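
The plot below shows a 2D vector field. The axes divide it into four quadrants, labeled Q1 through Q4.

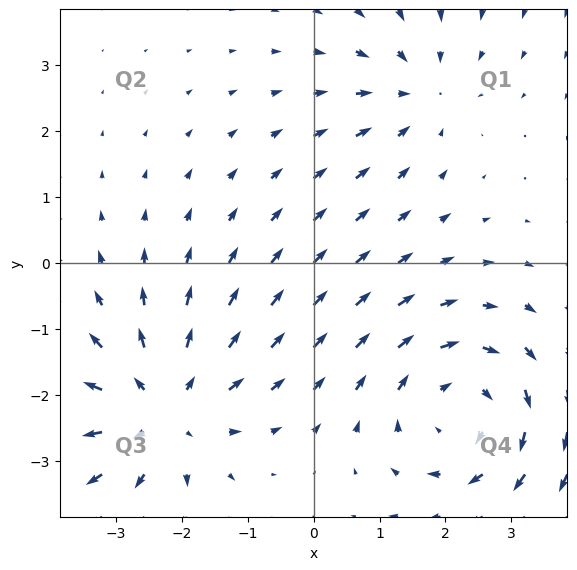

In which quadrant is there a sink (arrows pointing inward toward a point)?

Q1

The sink sits at approximately (1.6, 2.6), which lies in quadrant Q1. The divergence there is about -3, negative as expected for a sink.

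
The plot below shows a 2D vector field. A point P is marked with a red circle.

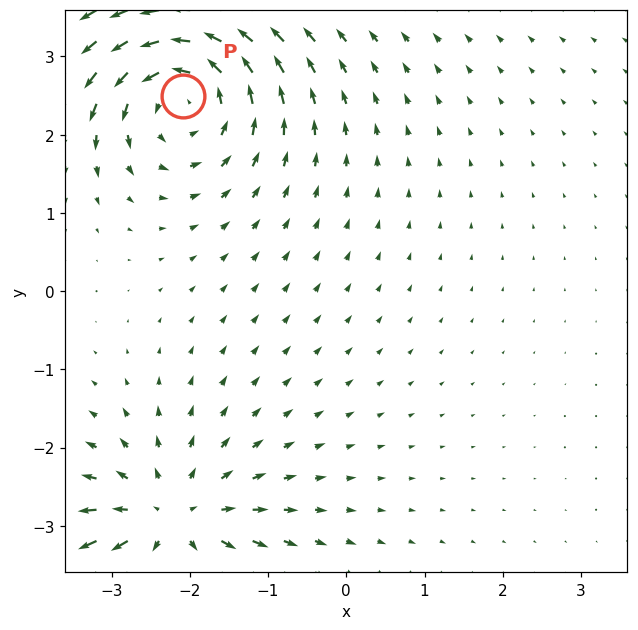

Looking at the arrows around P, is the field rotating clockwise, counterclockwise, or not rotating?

Near P at (-2.1, 2.5) the arrows circulate counterclockwise. The curl (z-component) there is about +5; positive curl means counterclockwise rotation.

counterclockwise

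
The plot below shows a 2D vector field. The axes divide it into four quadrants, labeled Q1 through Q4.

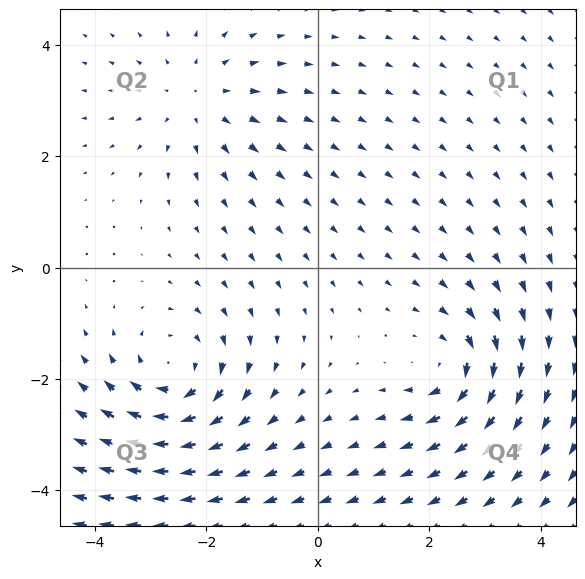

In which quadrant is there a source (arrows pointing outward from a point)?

Q2

The source sits at approximately (-2.2, 3.0), which lies in quadrant Q2. The divergence there is about +3, positive as expected for a source.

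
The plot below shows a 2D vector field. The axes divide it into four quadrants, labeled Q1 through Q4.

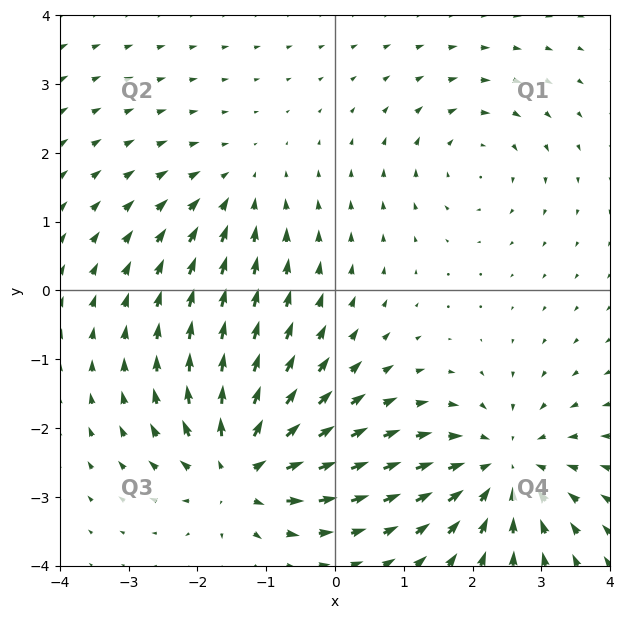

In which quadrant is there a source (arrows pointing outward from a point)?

Q3

The source sits at approximately (-1.4, -2.6), which lies in quadrant Q3. The divergence there is about +7, positive as expected for a source.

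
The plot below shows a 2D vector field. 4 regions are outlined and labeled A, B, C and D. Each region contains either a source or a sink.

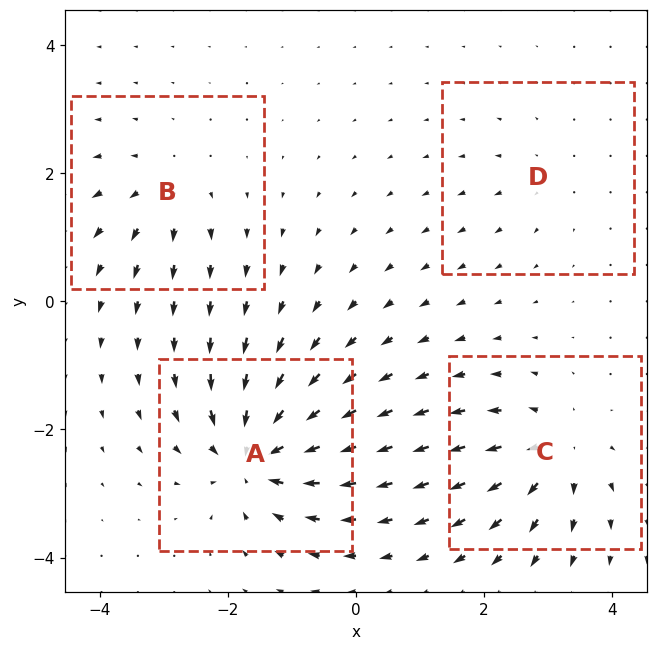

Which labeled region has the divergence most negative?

A

Divergence at each region's feature centre — A: about -8, B: about +4, C: about +6, D: about +2. Region A is most negative.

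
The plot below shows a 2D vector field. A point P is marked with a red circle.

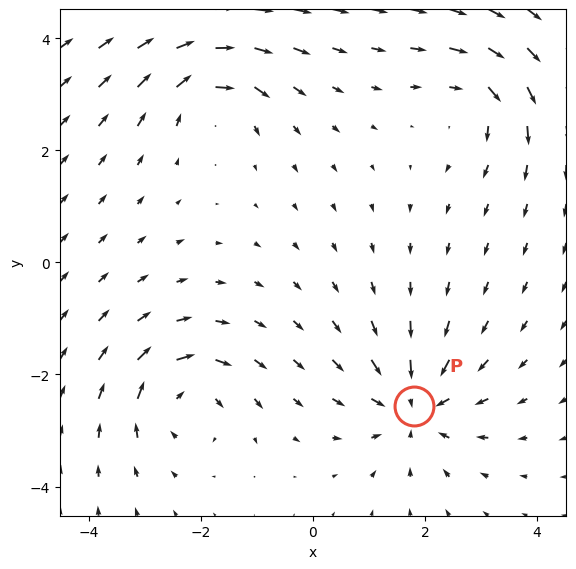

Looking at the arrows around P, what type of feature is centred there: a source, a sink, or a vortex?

sink

At P (1.8, -2.6) the arrows converge inward. Divergence about -5, curl ≈0 — negative divergence with near-zero curl is a sink.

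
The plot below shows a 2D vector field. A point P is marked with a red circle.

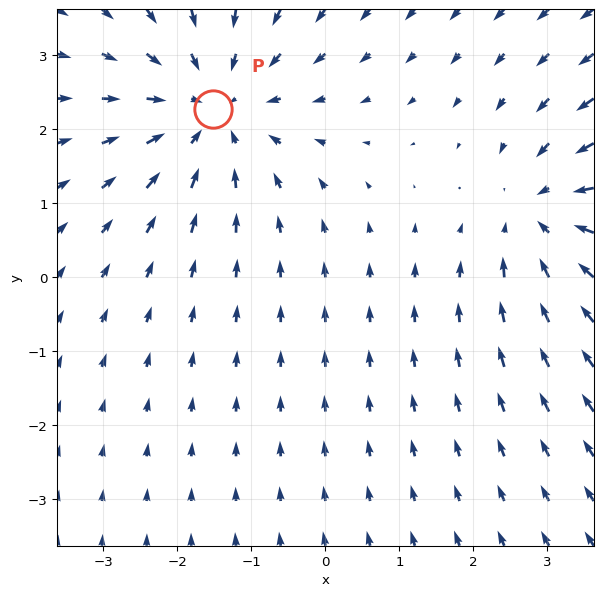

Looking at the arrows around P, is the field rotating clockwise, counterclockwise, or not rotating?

not rotating

Near P at (-1.5, 2.3) the arrows show no circulation. The curl there is ≈0.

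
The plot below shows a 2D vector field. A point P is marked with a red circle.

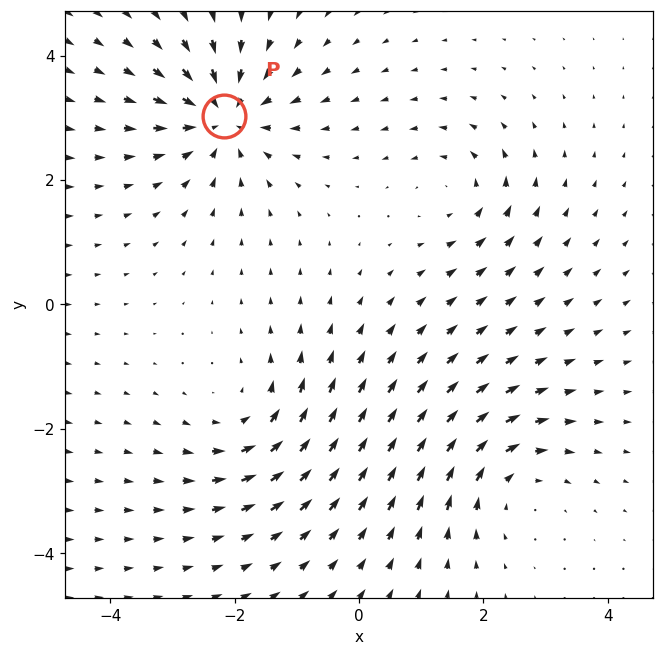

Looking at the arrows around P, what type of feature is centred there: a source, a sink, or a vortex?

At P (-2.2, 3.0) the arrows converge inward. Divergence about -6, curl ≈0 — negative divergence with near-zero curl is a sink.

sink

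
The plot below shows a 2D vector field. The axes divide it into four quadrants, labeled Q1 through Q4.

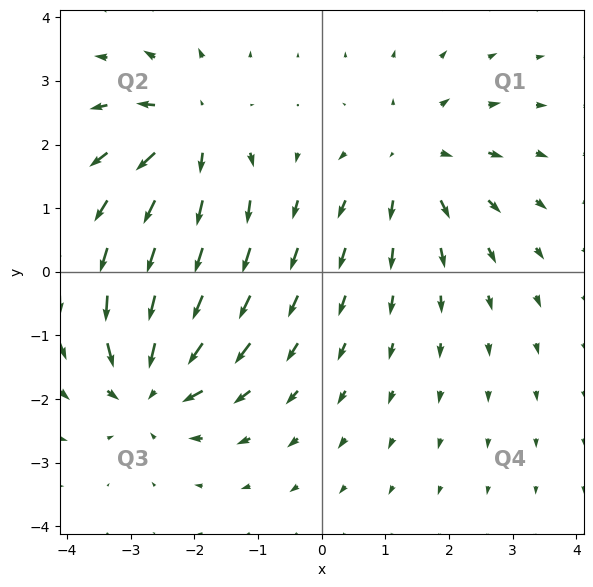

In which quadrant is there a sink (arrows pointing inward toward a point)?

The sink sits at approximately (-2.7, -1.8), which lies in quadrant Q3. The divergence there is about -6, negative as expected for a sink.

Q3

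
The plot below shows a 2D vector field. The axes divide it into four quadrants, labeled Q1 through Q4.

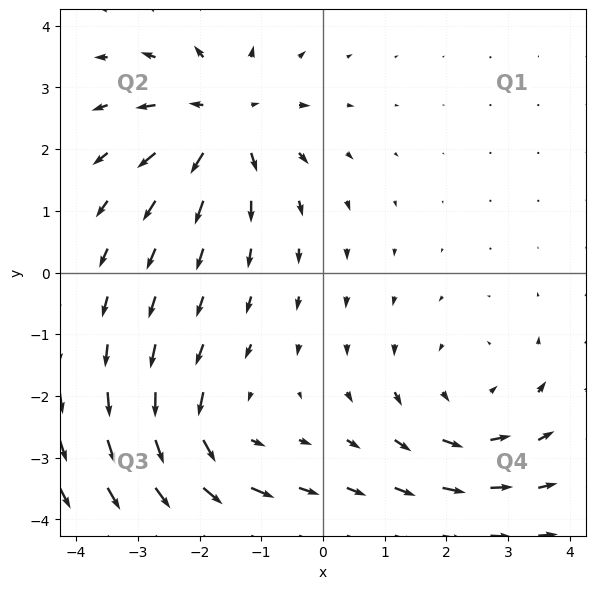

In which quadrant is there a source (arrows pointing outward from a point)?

Q2

The source sits at approximately (-1.6, 2.5), which lies in quadrant Q2. The divergence there is about +4, positive as expected for a source.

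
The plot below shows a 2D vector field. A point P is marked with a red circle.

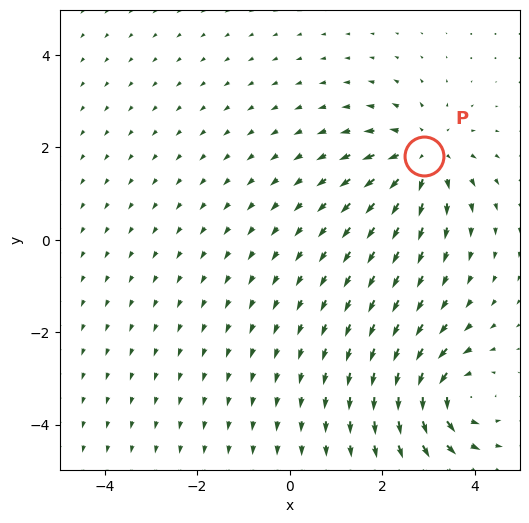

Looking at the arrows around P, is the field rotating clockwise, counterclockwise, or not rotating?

Near P at (2.9, 1.8) the arrows show no circulation. The curl there is ≈0.

not rotating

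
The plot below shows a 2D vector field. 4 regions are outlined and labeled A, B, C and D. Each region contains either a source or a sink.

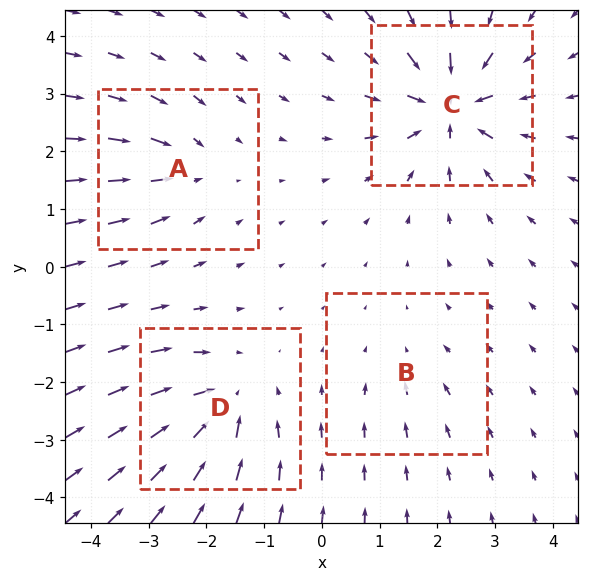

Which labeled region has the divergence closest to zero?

Divergence at each region's feature centre — A: about -4, B: about -2, C: about -8, D: about -6. Region B is closest to zero.

B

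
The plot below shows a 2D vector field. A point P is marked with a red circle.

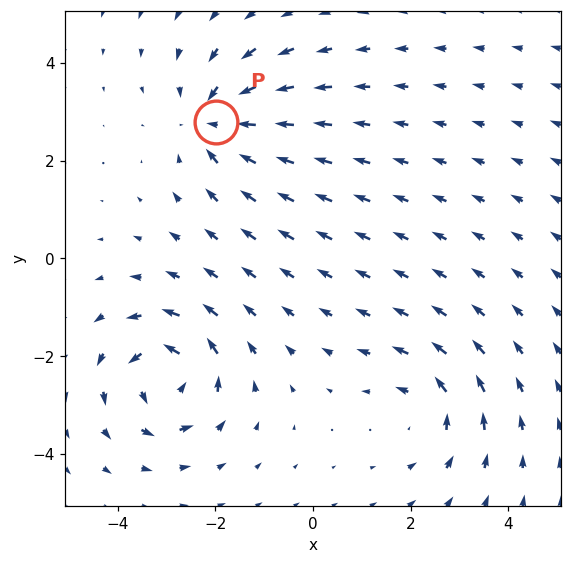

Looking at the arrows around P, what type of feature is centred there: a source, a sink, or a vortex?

sink

At P (-2.0, 2.8) the arrows converge inward. Divergence about -5, curl ≈0 — negative divergence with near-zero curl is a sink.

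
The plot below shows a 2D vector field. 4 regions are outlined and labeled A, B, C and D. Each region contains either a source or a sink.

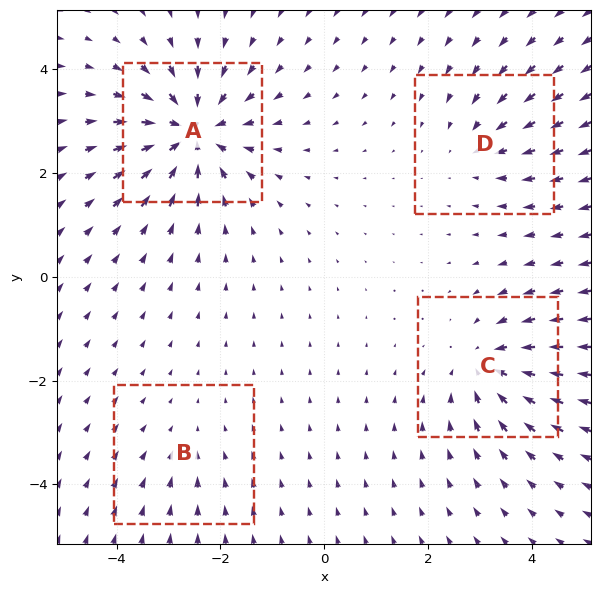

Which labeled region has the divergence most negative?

Divergence at each region's feature centre — A: about -8, B: about -2, C: about -5, D: about -3. Region A is most negative.

A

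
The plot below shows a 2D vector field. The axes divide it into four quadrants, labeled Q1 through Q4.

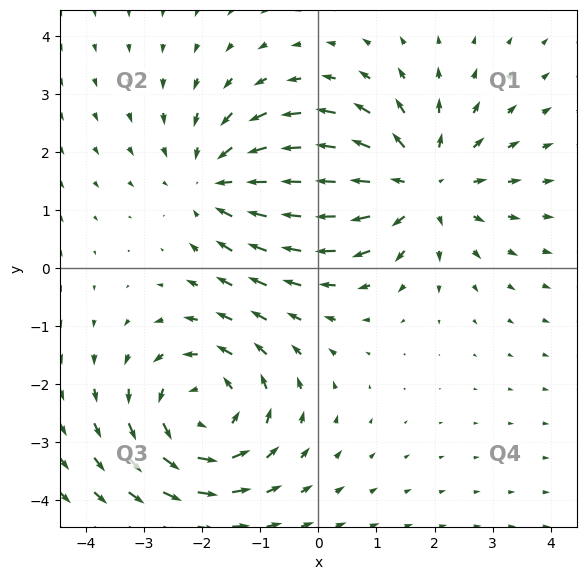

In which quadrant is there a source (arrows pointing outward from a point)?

Q1

The source sits at approximately (1.7, 1.4), which lies in quadrant Q1. The divergence there is about +4, positive as expected for a source.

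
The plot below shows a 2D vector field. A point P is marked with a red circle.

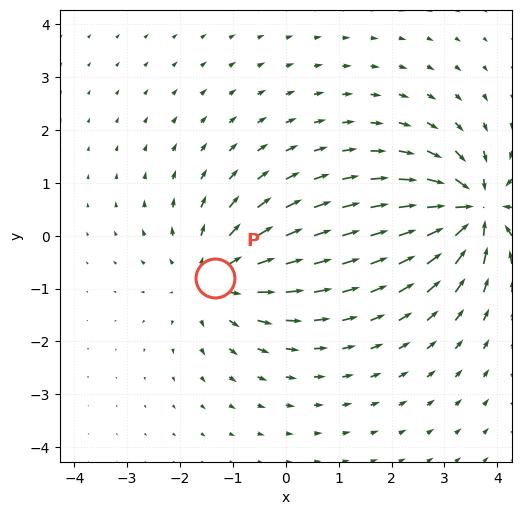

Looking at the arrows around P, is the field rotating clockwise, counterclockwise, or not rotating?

Near P at (-1.3, -0.8) the arrows show no circulation. The curl there is ≈0.

not rotating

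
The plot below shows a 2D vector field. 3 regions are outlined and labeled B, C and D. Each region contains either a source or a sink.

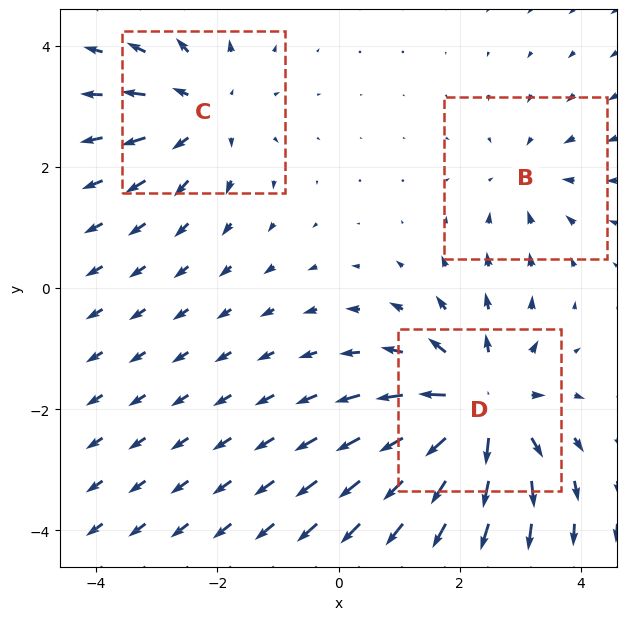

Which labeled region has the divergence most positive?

D

Divergence at each region's feature centre — B: about -2, C: about +3, D: about +5. Region D is most positive.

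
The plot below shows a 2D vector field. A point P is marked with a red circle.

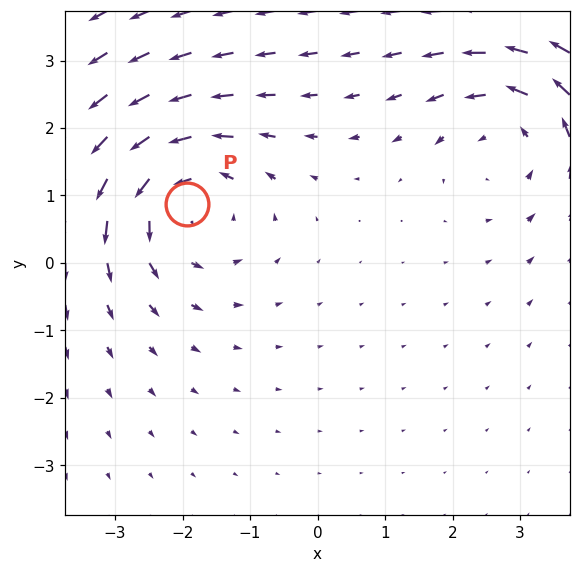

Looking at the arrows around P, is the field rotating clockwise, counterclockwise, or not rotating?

Near P at (-1.9, 0.9) the arrows circulate counterclockwise. The curl (z-component) there is about +4; positive curl means counterclockwise rotation.

counterclockwise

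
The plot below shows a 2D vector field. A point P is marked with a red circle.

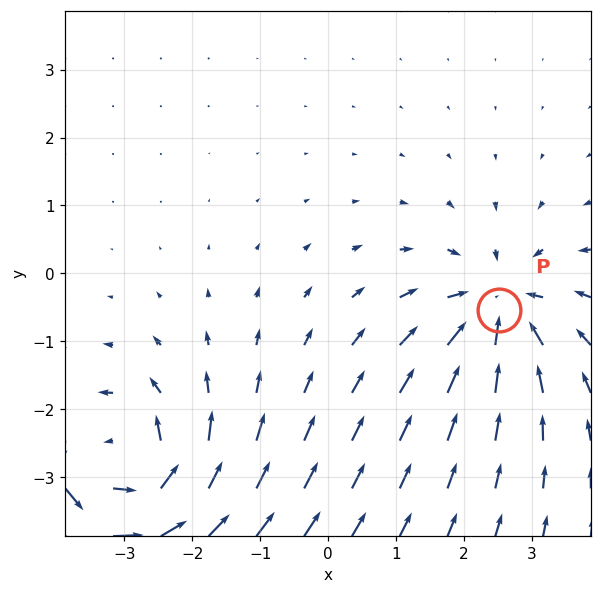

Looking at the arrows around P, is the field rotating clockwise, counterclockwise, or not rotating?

Near P at (2.5, -0.5) the arrows show no circulation. The curl there is ≈0.

not rotating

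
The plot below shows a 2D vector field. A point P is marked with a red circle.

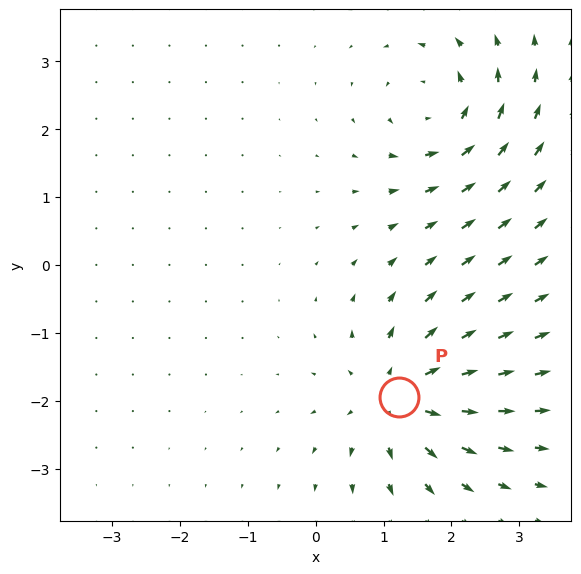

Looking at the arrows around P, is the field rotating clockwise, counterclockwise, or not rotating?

Near P at (1.2, -1.9) the arrows show no circulation. The curl there is ≈0.

not rotating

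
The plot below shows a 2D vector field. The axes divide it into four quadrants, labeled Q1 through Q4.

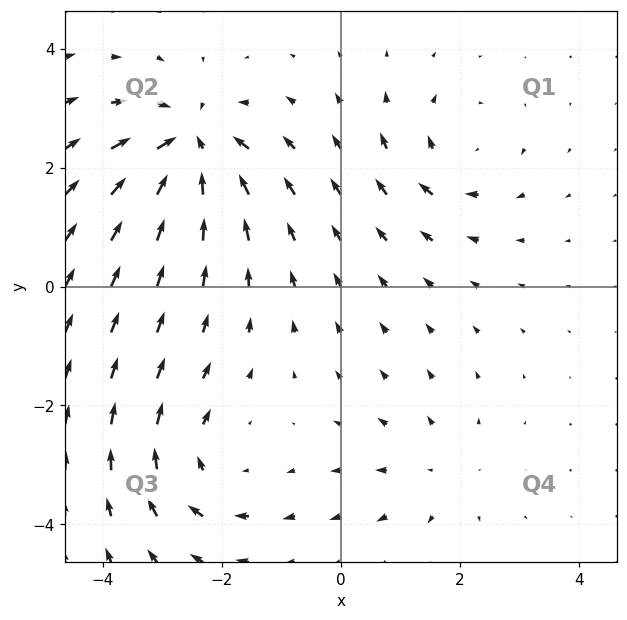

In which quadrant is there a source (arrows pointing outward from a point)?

The source sits at approximately (1.6, -3.1), which lies in quadrant Q4. The divergence there is about +2, positive as expected for a source.

Q4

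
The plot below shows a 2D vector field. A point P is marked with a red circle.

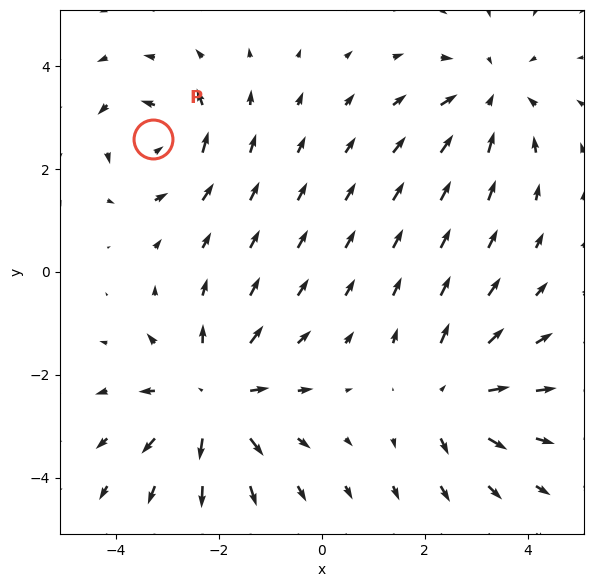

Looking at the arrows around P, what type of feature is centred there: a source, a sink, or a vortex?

At P (-3.3, 2.6) the arrows circulate counterclockwise. Divergence ≈0, curl about +4 — near-zero divergence with nonzero curl is a vortex.

vortex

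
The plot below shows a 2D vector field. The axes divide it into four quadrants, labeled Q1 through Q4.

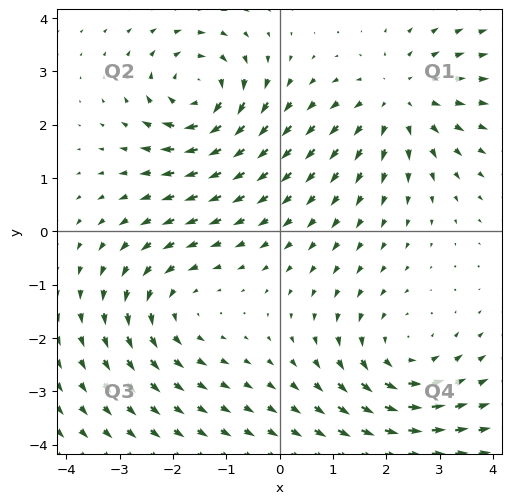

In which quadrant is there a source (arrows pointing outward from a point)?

The source sits at approximately (2.2, 2.5), which lies in quadrant Q1. The divergence there is about +3, positive as expected for a source.

Q1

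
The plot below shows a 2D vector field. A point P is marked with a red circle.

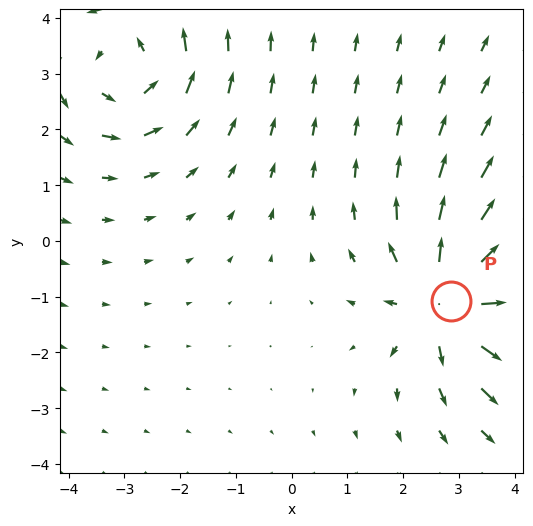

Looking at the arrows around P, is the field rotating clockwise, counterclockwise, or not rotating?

not rotating

Near P at (2.9, -1.1) the arrows show no circulation. The curl there is ≈0.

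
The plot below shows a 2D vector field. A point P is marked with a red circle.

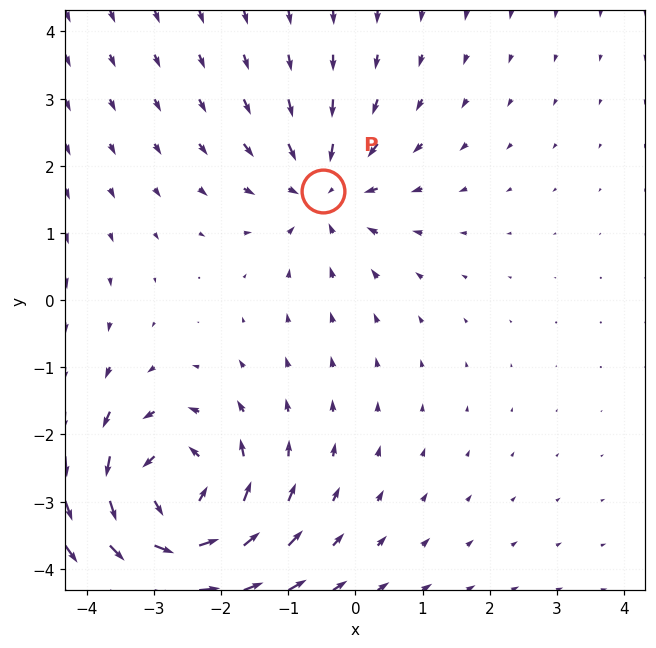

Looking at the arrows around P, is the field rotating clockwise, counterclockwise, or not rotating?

Near P at (-0.5, 1.6) the arrows show no circulation. The curl there is ≈0.

not rotating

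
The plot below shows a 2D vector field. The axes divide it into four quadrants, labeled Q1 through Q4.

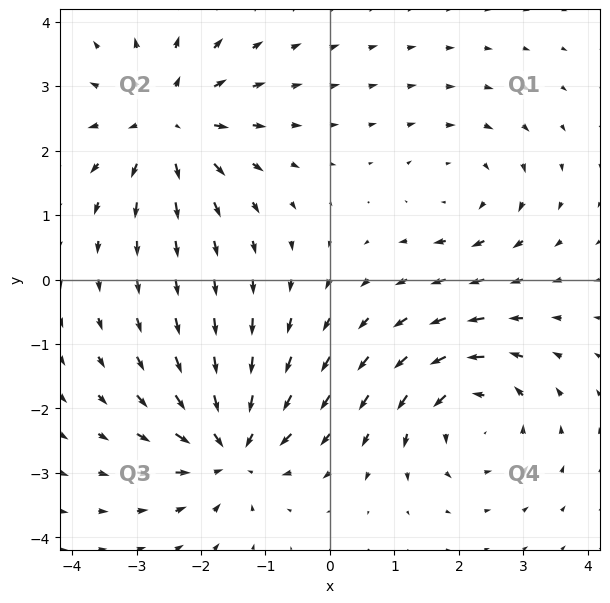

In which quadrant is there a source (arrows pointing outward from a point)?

The source sits at approximately (-2.5, 2.4), which lies in quadrant Q2. The divergence there is about +6, positive as expected for a source.

Q2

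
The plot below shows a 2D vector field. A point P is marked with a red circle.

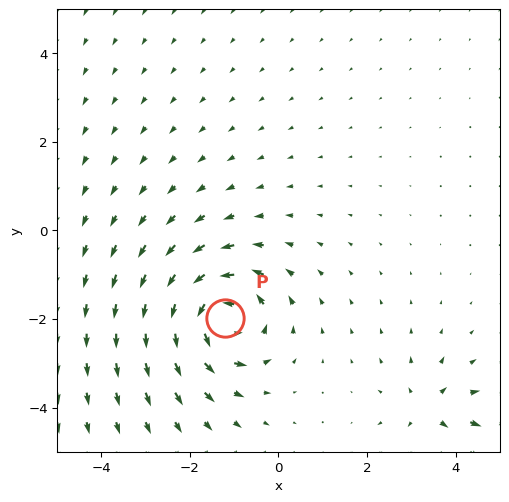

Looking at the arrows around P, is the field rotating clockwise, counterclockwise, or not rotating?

Near P at (-1.2, -2.0) the arrows circulate counterclockwise. The curl (z-component) there is about +6; positive curl means counterclockwise rotation.

counterclockwise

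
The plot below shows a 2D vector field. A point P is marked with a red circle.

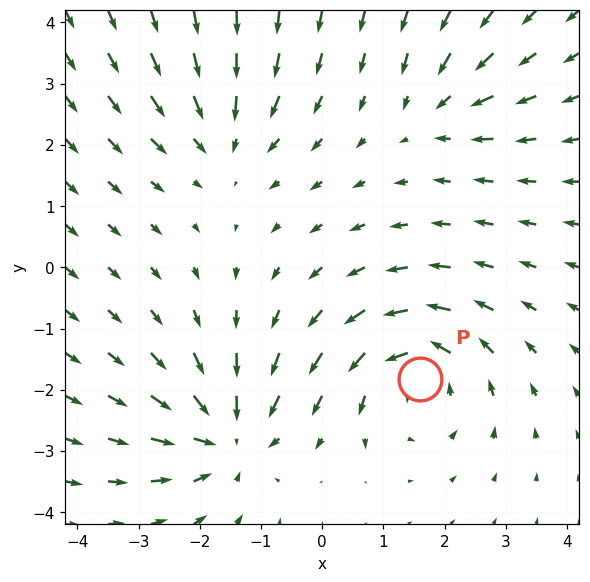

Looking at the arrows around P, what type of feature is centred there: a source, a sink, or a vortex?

At P (1.6, -1.8) the arrows circulate counterclockwise. Divergence ≈0, curl about +5 — near-zero divergence with nonzero curl is a vortex.

vortex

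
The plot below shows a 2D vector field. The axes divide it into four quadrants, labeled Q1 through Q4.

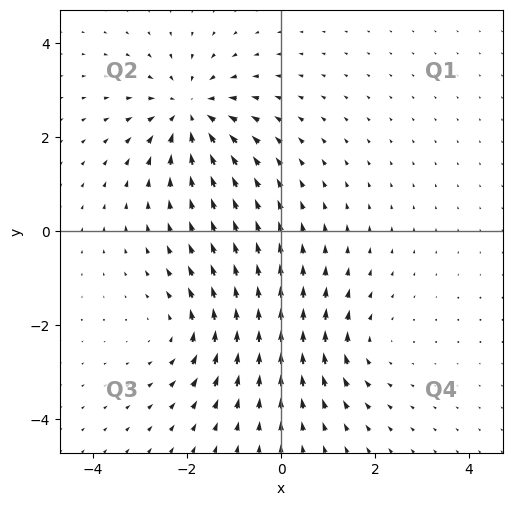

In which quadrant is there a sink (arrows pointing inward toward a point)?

Q2

The sink sits at approximately (-1.9, 2.5), which lies in quadrant Q2. The divergence there is about -5, negative as expected for a sink.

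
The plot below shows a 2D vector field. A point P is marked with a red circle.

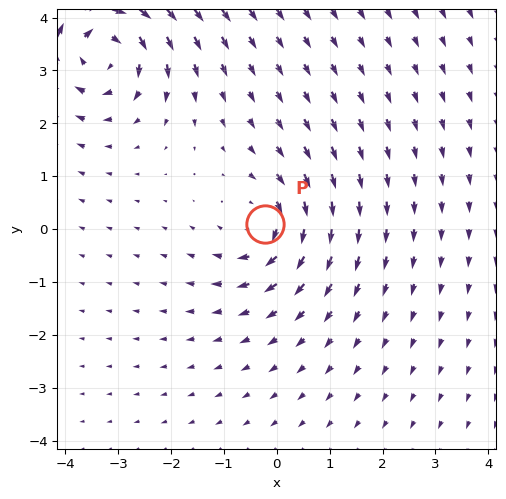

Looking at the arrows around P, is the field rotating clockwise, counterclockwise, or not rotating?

clockwise

Near P at (-0.2, 0.1) the arrows circulate clockwise. The curl (z-component) there is about -3; negative curl means clockwise rotation.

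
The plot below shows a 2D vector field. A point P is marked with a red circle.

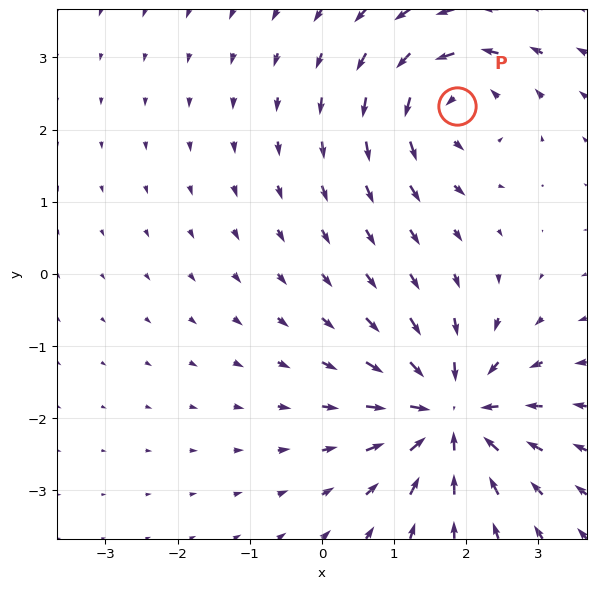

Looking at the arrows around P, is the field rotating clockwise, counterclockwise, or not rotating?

Near P at (1.9, 2.3) the arrows circulate counterclockwise. The curl (z-component) there is about +4; positive curl means counterclockwise rotation.

counterclockwise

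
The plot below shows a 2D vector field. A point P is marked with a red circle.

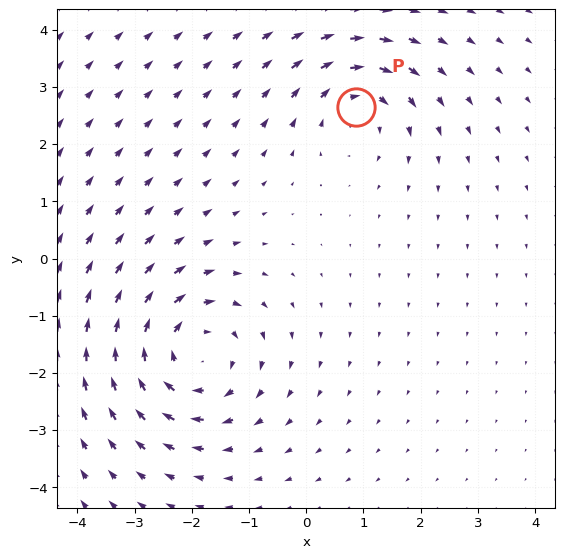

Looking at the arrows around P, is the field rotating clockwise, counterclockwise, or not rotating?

clockwise

Near P at (0.9, 2.6) the arrows circulate clockwise. The curl (z-component) there is about -4; negative curl means clockwise rotation.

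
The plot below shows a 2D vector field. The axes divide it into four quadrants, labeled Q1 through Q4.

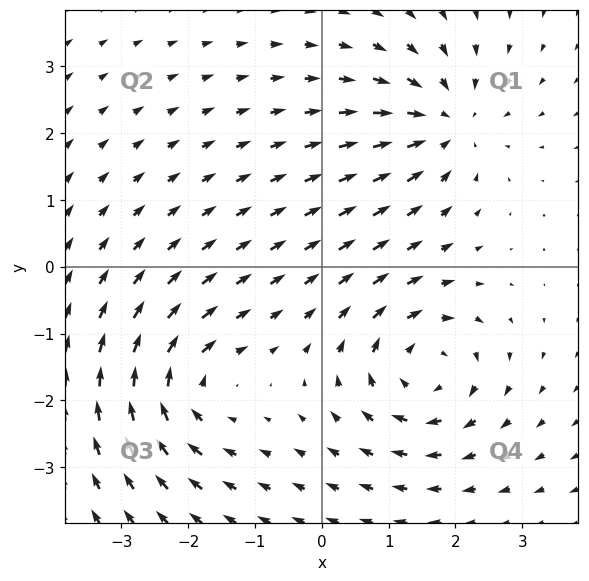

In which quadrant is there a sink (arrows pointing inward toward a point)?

Q1

The sink sits at approximately (1.9, 2.1), which lies in quadrant Q1. The divergence there is about -5, negative as expected for a sink.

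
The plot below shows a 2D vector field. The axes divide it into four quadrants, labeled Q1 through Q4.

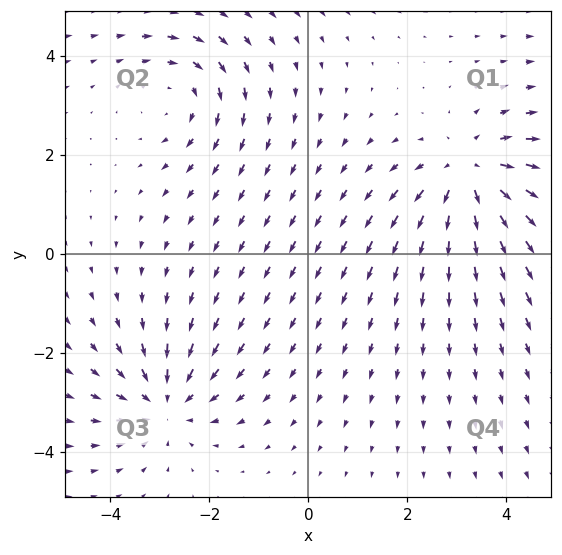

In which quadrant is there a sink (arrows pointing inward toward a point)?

The sink sits at approximately (-2.9, -3.0), which lies in quadrant Q3. The divergence there is about -4, negative as expected for a sink.

Q3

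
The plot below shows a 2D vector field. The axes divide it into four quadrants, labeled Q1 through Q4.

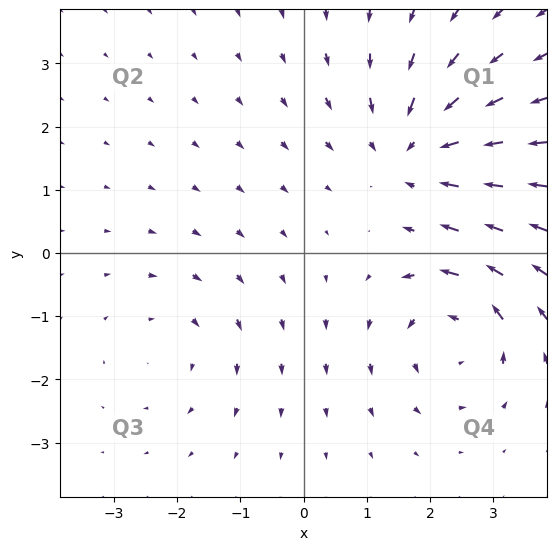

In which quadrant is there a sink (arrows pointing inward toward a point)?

The sink sits at approximately (1.8, 1.6), which lies in quadrant Q1. The divergence there is about -4, negative as expected for a sink.

Q1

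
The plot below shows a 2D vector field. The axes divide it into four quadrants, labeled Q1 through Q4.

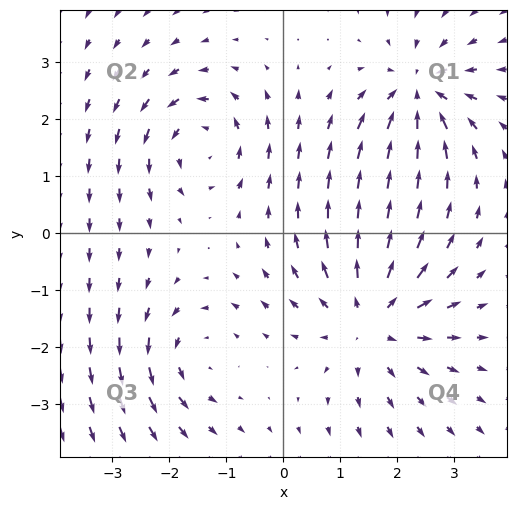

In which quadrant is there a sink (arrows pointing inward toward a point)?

Q1

The sink sits at approximately (2.4, 2.5), which lies in quadrant Q1. The divergence there is about -5, negative as expected for a sink.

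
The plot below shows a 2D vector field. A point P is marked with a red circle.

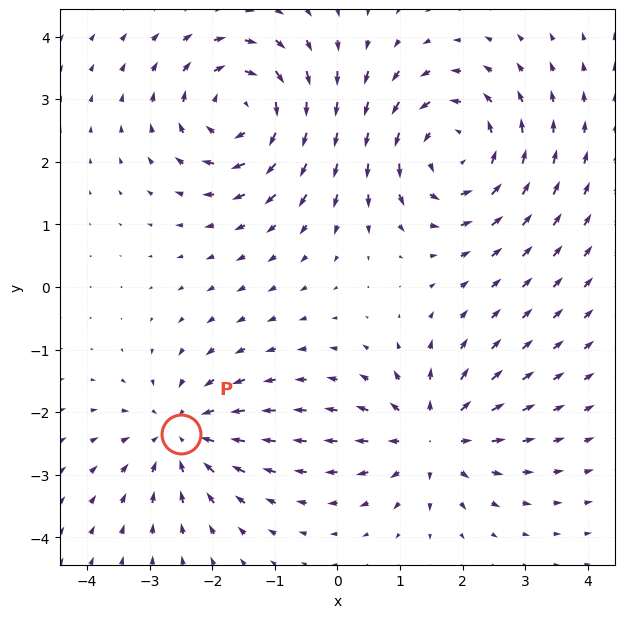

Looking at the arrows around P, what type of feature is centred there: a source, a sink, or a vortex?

sink

At P (-2.5, -2.3) the arrows converge inward. Divergence about -4, curl ≈0 — negative divergence with near-zero curl is a sink.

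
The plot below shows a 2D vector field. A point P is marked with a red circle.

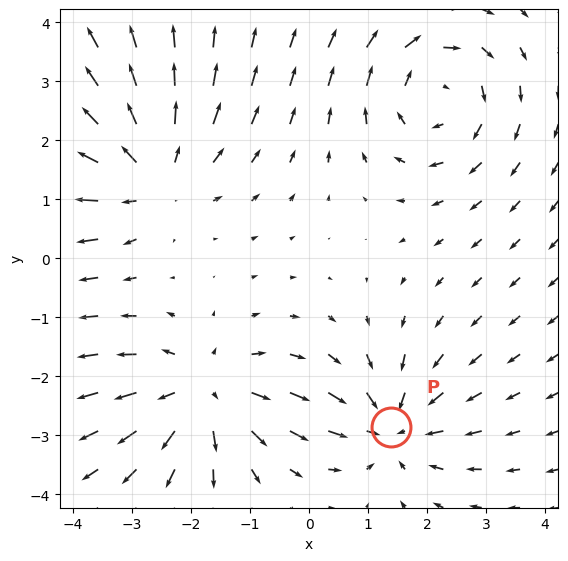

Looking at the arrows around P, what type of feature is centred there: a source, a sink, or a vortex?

sink

At P (1.4, -2.9) the arrows converge inward. Divergence about -5, curl ≈0 — negative divergence with near-zero curl is a sink.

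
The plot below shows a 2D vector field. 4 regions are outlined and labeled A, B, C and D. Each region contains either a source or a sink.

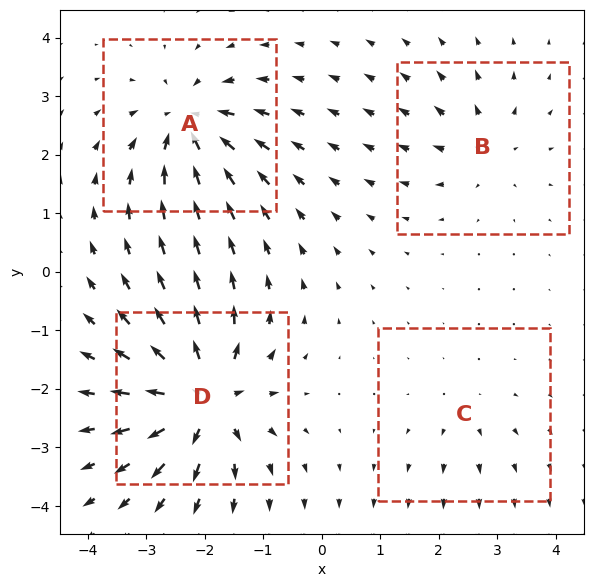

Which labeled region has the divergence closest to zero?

C

Divergence at each region's feature centre — A: about -7, B: about +4, C: about +3, D: about +9. Region C is closest to zero.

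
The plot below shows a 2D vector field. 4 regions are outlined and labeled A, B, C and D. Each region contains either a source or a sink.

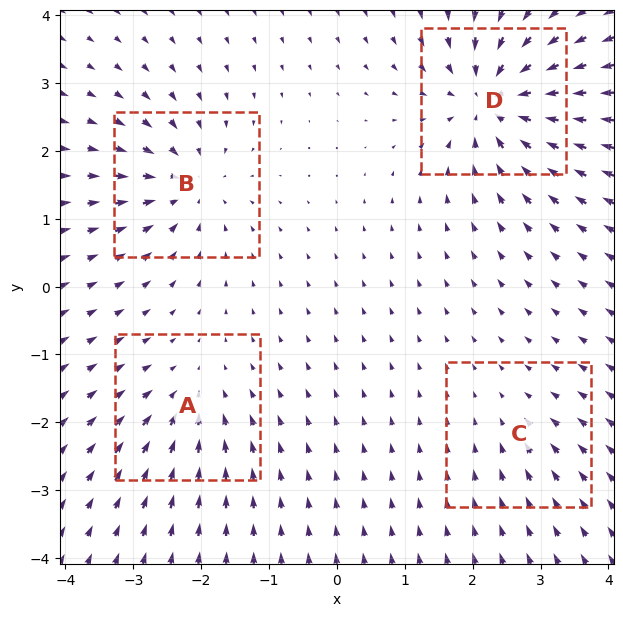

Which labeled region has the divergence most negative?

Divergence at each region's feature centre — A: about -4, B: about -6, C: about -2, D: about -9. Region D is most negative.

D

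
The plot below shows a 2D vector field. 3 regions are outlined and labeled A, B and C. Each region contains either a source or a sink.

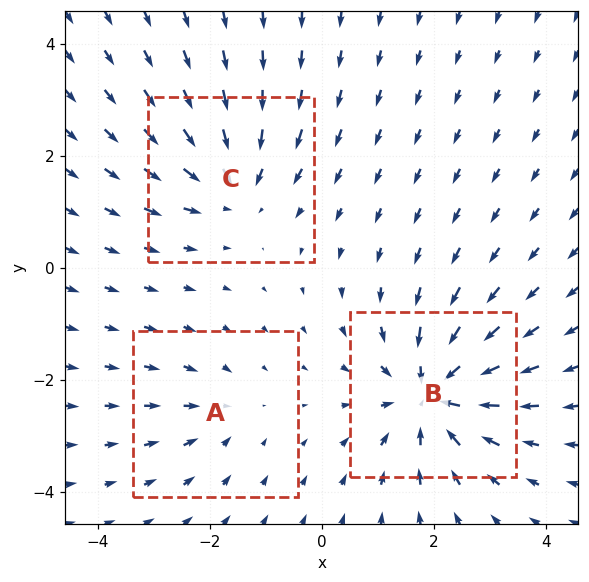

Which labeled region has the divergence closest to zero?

Divergence at each region's feature centre — A: about -2, B: about -5, C: about -4. Region A is closest to zero.

A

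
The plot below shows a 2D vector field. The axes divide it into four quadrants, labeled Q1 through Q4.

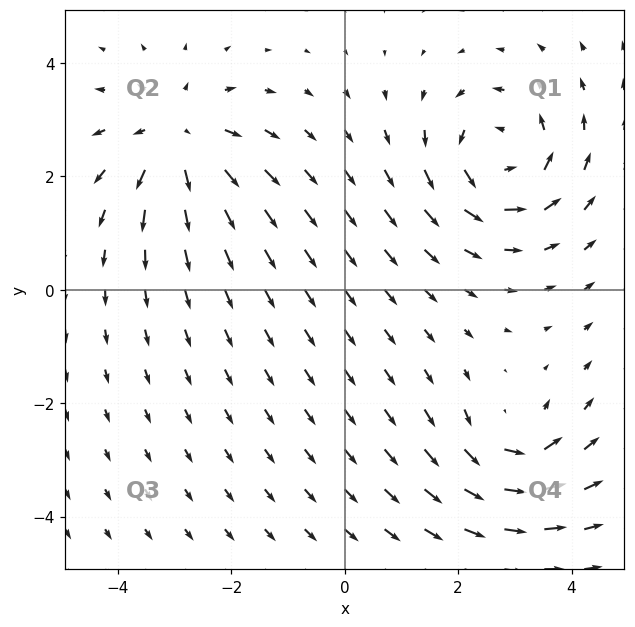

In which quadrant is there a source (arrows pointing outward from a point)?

Q2

The source sits at approximately (-2.9, 2.7), which lies in quadrant Q2. The divergence there is about +4, positive as expected for a source.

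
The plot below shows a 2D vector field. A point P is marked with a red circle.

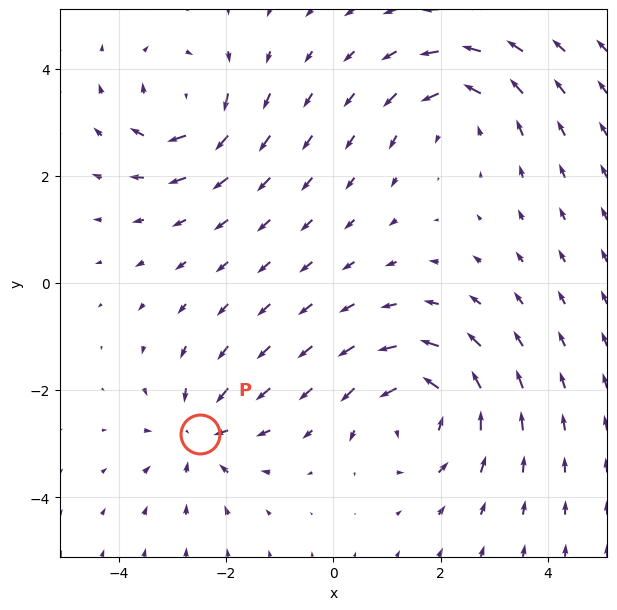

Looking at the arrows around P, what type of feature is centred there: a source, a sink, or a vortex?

sink

At P (-2.5, -2.8) the arrows converge inward. Divergence about -3, curl ≈0 — negative divergence with near-zero curl is a sink.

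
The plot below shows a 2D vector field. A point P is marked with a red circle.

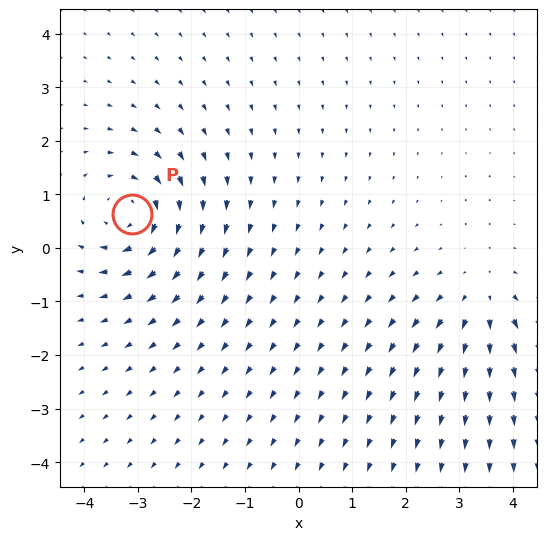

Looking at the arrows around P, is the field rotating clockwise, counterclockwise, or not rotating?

clockwise

Near P at (-3.1, 0.6) the arrows circulate clockwise. The curl (z-component) there is about -4; negative curl means clockwise rotation.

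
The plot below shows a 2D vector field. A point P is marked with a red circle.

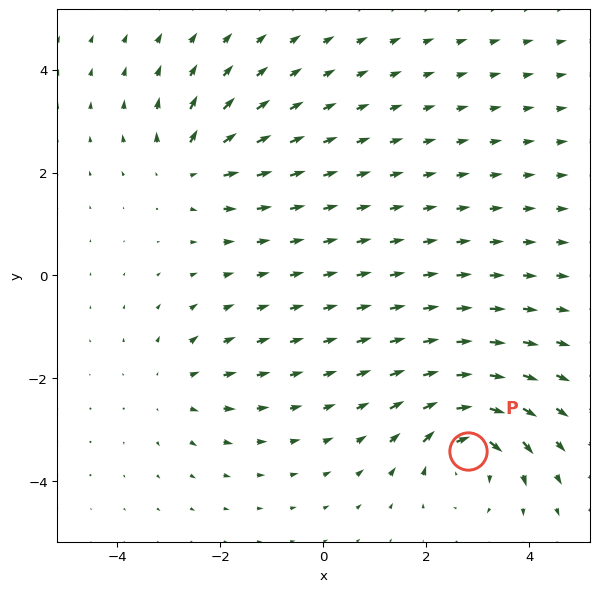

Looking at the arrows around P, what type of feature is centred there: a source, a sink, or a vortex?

At P (2.8, -3.4) the arrows circulate clockwise. Divergence ≈0, curl about -7 — near-zero divergence with nonzero curl is a vortex.

vortex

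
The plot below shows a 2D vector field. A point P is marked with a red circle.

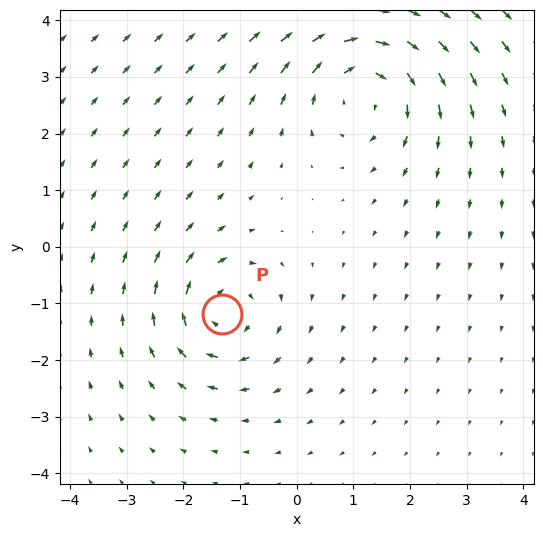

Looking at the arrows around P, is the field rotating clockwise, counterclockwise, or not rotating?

Near P at (-1.3, -1.2) the arrows circulate clockwise. The curl (z-component) there is about -4; negative curl means clockwise rotation.

clockwise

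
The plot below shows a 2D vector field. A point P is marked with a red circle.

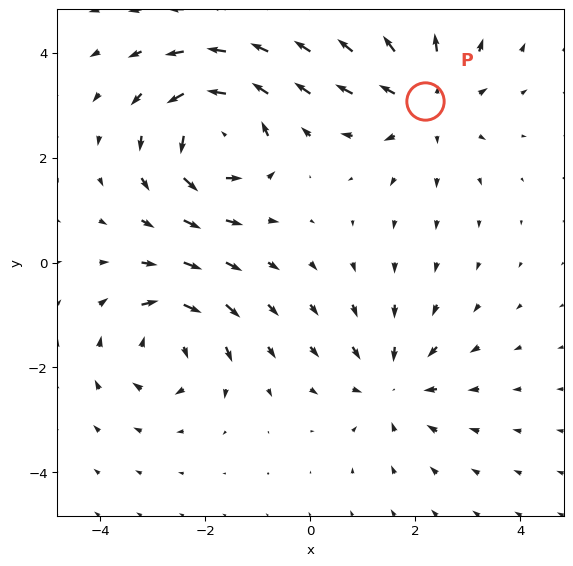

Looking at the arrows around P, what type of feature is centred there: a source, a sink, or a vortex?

At P (2.2, 3.1) the arrows spread outward. Divergence about +3, curl ≈0 — positive divergence with near-zero curl is a source.

source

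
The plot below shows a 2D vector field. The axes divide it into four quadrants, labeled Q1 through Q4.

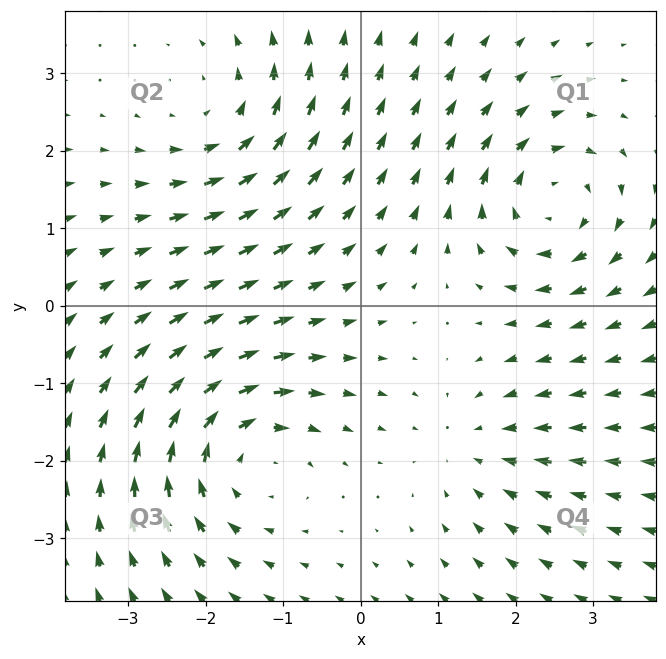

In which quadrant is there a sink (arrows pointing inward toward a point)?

Q4

The sink sits at approximately (1.5, -1.8), which lies in quadrant Q4. The divergence there is about -3, negative as expected for a sink.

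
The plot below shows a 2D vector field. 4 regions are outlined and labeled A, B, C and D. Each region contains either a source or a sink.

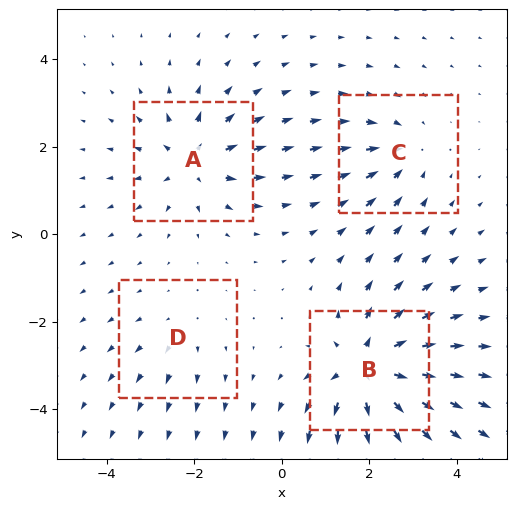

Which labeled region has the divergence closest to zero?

Divergence at each region's feature centre — A: about +5, B: about +8, C: about -4, D: about +2. Region D is closest to zero.

D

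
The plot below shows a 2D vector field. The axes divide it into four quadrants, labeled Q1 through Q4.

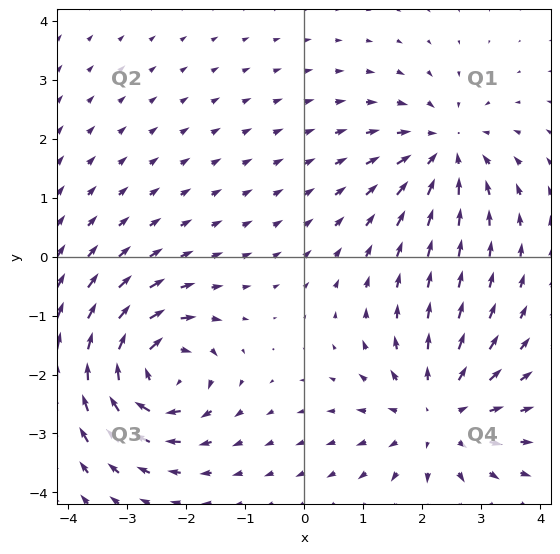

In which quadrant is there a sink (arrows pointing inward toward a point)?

Q1

The sink sits at approximately (2.4, 1.8), which lies in quadrant Q1. The divergence there is about -4, negative as expected for a sink.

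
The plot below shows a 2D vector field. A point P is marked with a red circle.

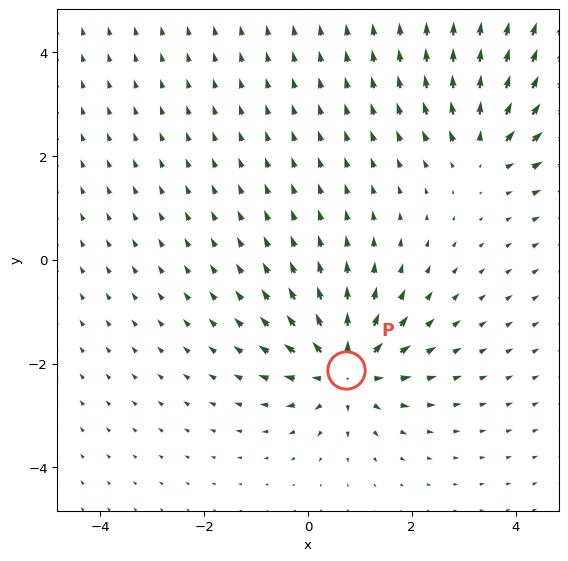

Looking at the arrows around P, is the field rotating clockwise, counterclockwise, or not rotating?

not rotating

Near P at (0.7, -2.1) the arrows show no circulation. The curl there is ≈0.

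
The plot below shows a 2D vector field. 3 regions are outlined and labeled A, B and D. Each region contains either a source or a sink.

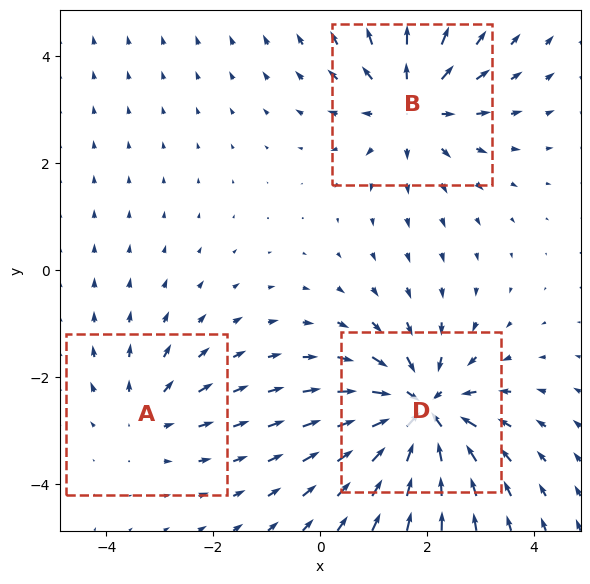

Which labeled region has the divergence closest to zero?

A

Divergence at each region's feature centre — A: about +2, B: about +3, D: about -5. Region A is closest to zero.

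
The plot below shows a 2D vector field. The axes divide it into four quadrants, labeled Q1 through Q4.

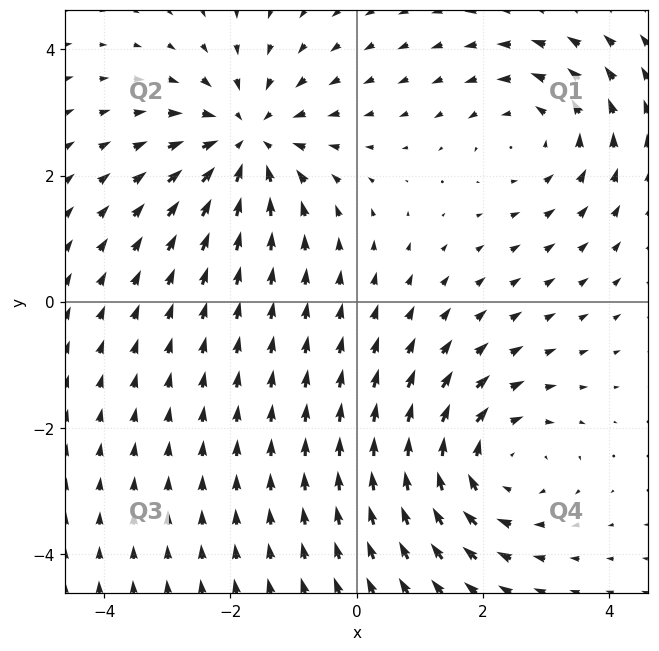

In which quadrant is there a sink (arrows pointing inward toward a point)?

Q2

The sink sits at approximately (-1.7, 2.6), which lies in quadrant Q2. The divergence there is about -4, negative as expected for a sink.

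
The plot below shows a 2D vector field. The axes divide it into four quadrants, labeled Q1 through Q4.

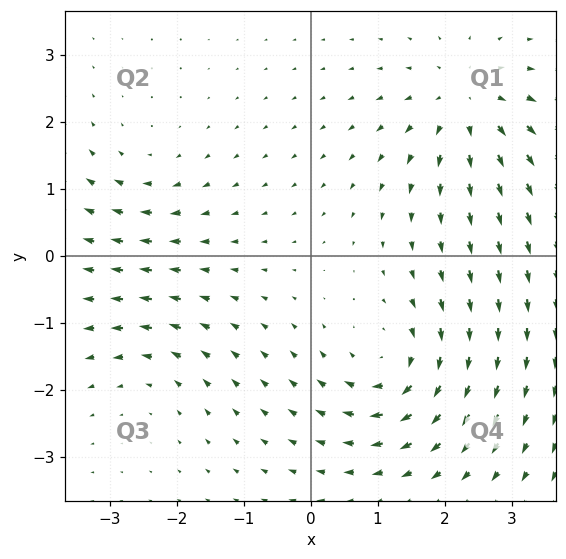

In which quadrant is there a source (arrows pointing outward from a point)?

The source sits at approximately (2.3, 2.3), which lies in quadrant Q1. The divergence there is about +5, positive as expected for a source.

Q1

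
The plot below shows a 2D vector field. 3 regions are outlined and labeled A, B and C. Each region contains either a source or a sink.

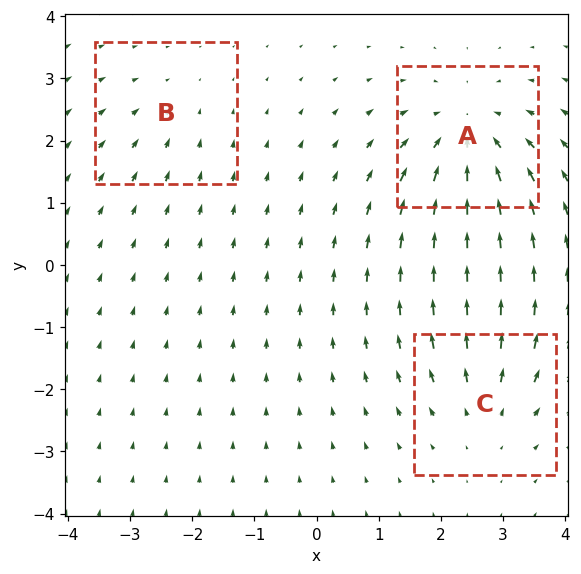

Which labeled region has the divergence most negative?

Divergence at each region's feature centre — A: about -5, B: about -2, C: about +3. Region A is most negative.

A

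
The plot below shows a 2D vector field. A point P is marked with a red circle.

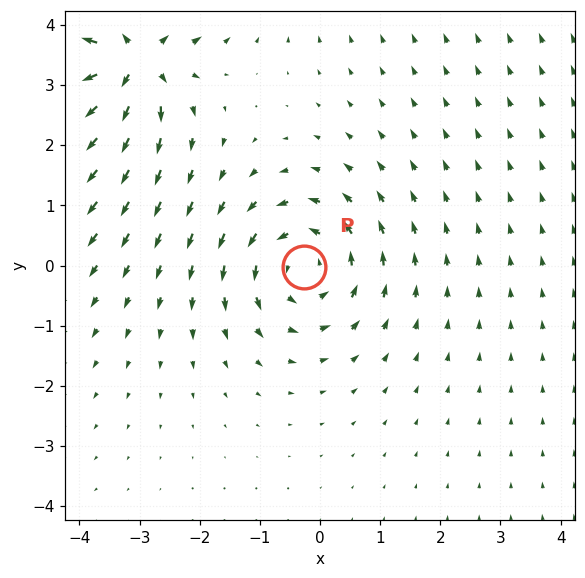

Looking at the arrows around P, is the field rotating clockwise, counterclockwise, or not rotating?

counterclockwise

Near P at (-0.3, -0.0) the arrows circulate counterclockwise. The curl (z-component) there is about +3; positive curl means counterclockwise rotation.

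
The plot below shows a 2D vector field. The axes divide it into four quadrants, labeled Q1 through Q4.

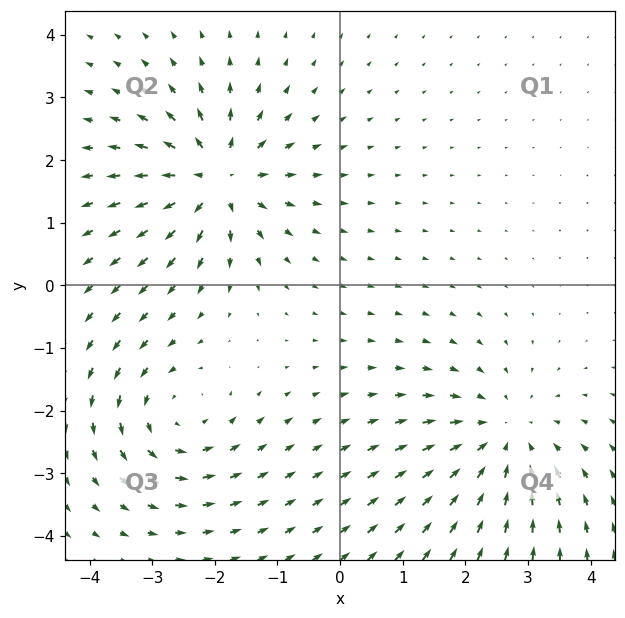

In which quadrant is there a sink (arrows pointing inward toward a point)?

Q4

The sink sits at approximately (2.6, -2.4), which lies in quadrant Q4. The divergence there is about -3, negative as expected for a sink.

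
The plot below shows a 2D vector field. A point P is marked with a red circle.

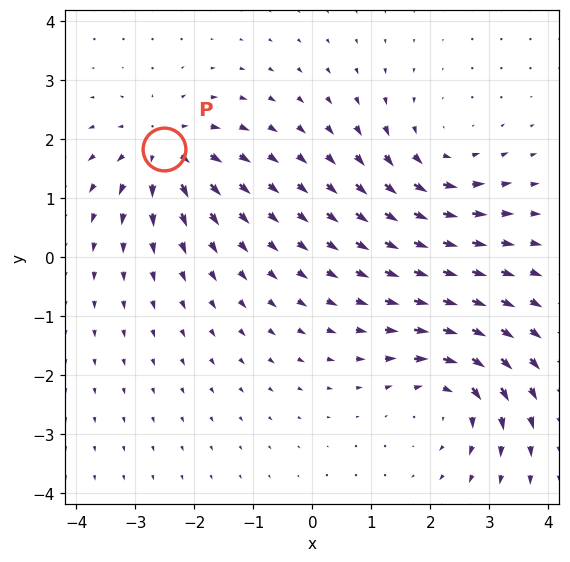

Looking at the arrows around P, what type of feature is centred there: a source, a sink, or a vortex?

At P (-2.5, 1.8) the arrows spread outward. Divergence about +4, curl ≈0 — positive divergence with near-zero curl is a source.

source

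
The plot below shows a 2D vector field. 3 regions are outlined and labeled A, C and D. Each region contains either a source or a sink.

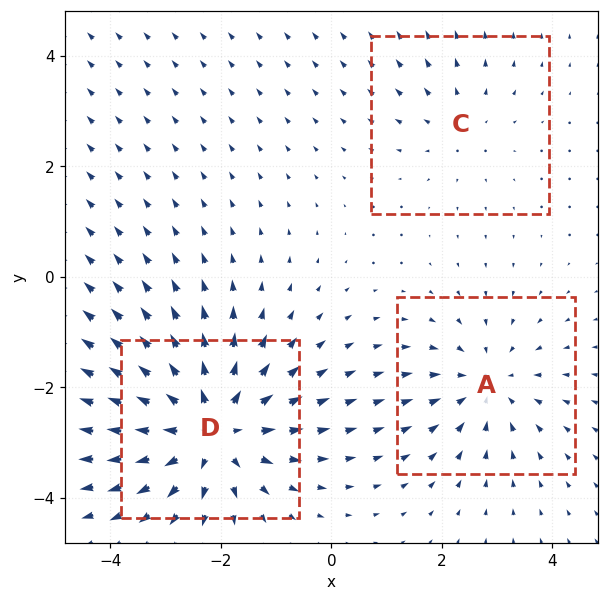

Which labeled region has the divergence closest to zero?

C

Divergence at each region's feature centre — A: about -3, C: about +2, D: about +5. Region C is closest to zero.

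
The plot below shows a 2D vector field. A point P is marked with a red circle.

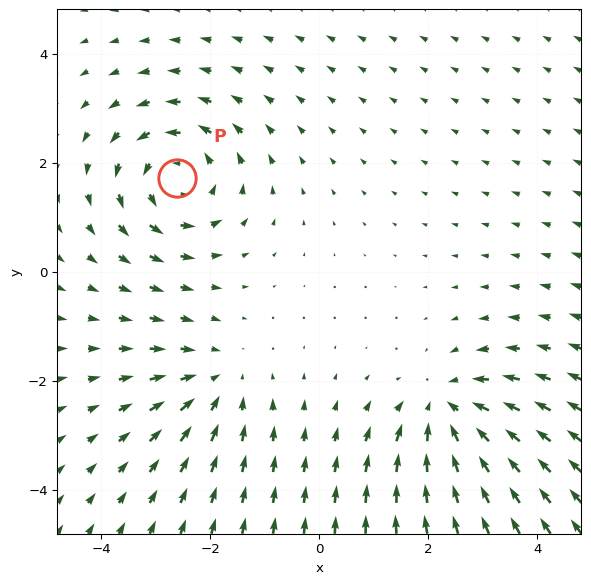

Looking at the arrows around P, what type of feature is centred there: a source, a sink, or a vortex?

vortex

At P (-2.6, 1.7) the arrows circulate counterclockwise. Divergence ≈0, curl about +4 — near-zero divergence with nonzero curl is a vortex.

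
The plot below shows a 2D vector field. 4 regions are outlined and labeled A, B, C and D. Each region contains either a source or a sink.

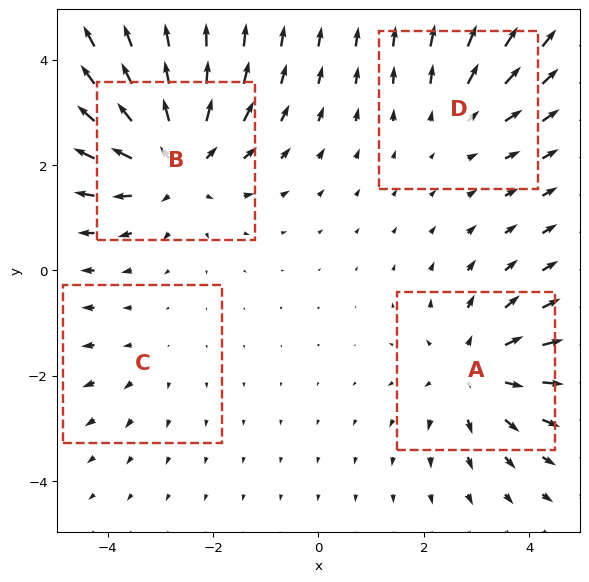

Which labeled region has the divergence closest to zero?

Divergence at each region's feature centre — A: about +4, B: about +6, C: about +2, D: about +3. Region C is closest to zero.

C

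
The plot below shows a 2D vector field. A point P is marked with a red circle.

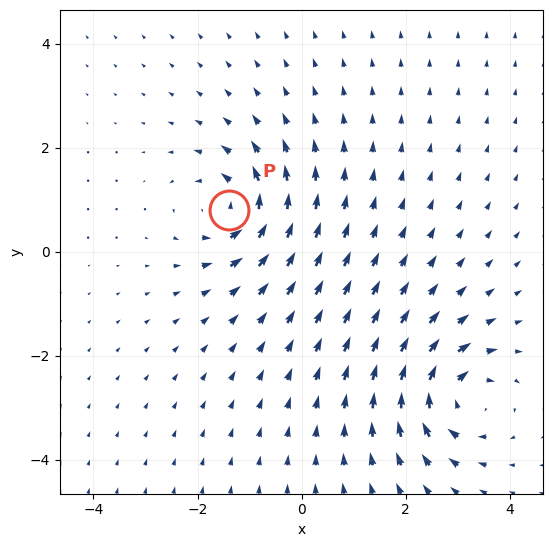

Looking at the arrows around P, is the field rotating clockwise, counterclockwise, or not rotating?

counterclockwise

Near P at (-1.4, 0.8) the arrows circulate counterclockwise. The curl (z-component) there is about +7; positive curl means counterclockwise rotation.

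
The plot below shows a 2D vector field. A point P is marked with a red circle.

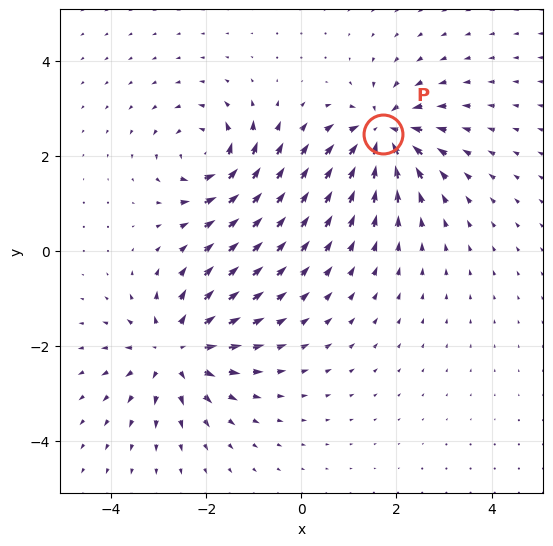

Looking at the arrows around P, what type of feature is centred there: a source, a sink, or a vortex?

At P (1.7, 2.5) the arrows converge inward. Divergence about -6, curl ≈0 — negative divergence with near-zero curl is a sink.

sink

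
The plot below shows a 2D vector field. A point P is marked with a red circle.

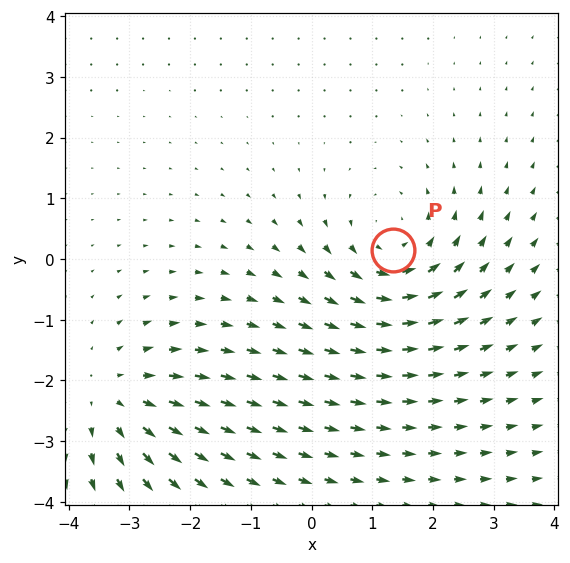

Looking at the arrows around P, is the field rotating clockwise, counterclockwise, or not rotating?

counterclockwise

Near P at (1.3, 0.1) the arrows circulate counterclockwise. The curl (z-component) there is about +4; positive curl means counterclockwise rotation.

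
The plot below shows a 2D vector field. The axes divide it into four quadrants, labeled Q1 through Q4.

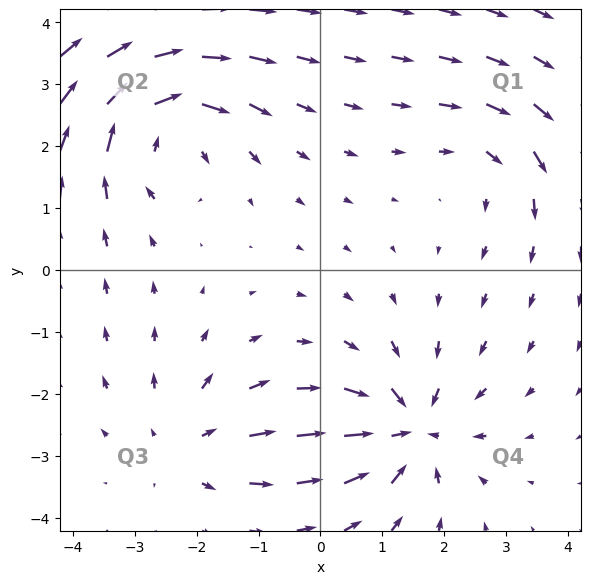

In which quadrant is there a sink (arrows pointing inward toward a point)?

Q4

The sink sits at approximately (1.4, -2.6), which lies in quadrant Q4. The divergence there is about -5, negative as expected for a sink.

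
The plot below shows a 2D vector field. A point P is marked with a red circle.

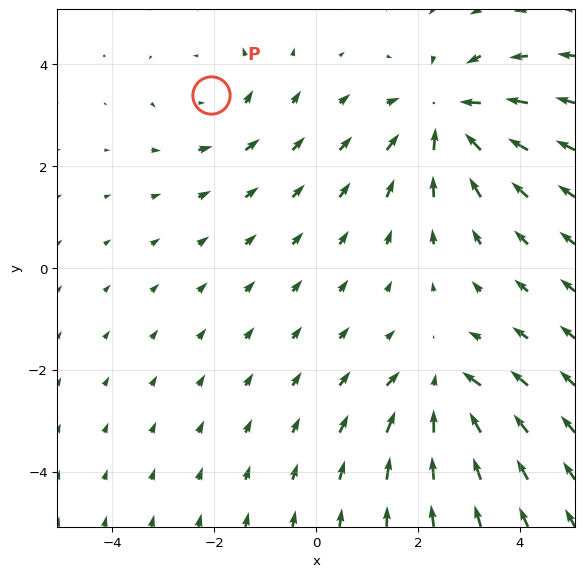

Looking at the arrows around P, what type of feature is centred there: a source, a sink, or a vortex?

At P (-2.1, 3.4) the arrows circulate counterclockwise. Divergence ≈0, curl about +2 — near-zero divergence with nonzero curl is a vortex.

vortex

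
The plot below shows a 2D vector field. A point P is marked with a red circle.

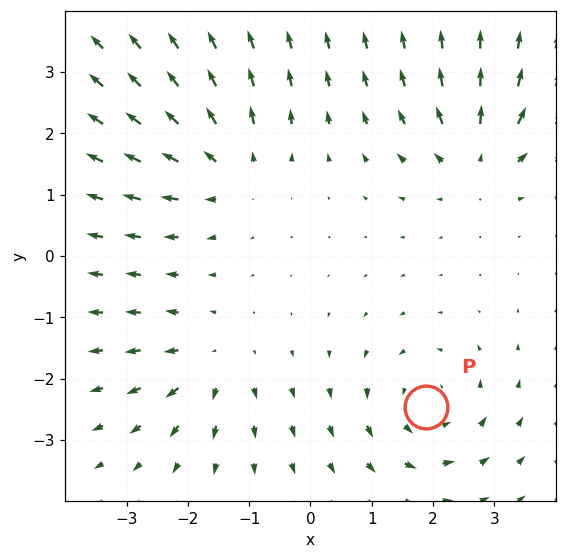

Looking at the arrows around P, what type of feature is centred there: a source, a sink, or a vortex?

At P (1.9, -2.5) the arrows circulate counterclockwise. Divergence ≈0, curl about +4 — near-zero divergence with nonzero curl is a vortex.

vortex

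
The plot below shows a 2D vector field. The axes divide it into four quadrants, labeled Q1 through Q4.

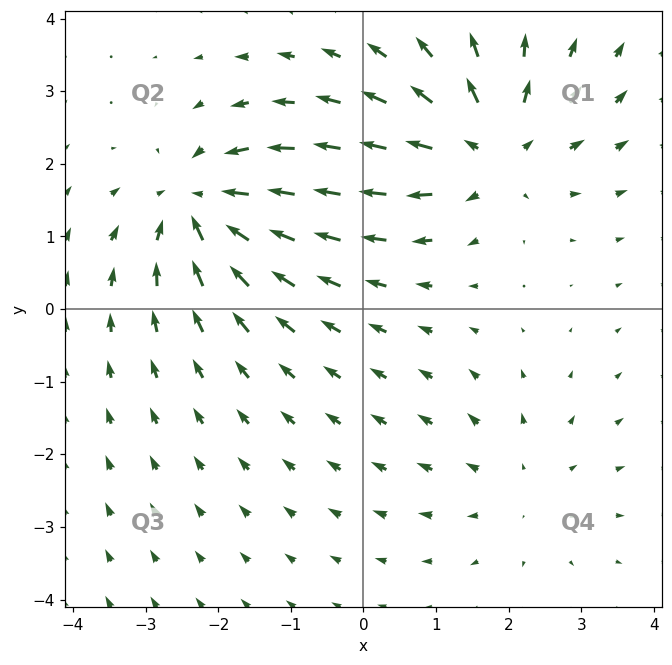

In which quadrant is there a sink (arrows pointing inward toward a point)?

Q2

The sink sits at approximately (-2.2, 1.4), which lies in quadrant Q2. The divergence there is about -5, negative as expected for a sink.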